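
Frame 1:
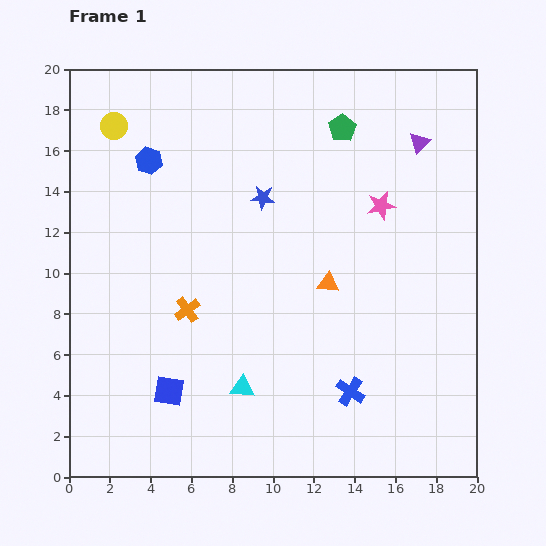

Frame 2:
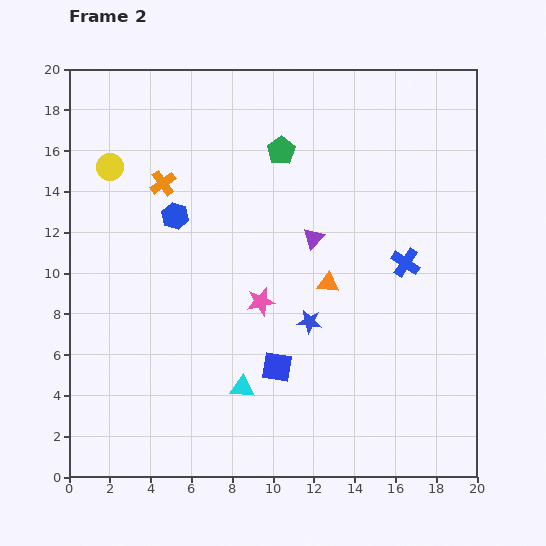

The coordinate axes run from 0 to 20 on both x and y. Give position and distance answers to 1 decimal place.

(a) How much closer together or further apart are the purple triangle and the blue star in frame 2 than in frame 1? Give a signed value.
-4.1

Distance in frame 1: 8.2. Distance in frame 2: 4.1.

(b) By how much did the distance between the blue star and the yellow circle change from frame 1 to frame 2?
+4.3

Distance in frame 1: 8.1. Distance in frame 2: 12.4.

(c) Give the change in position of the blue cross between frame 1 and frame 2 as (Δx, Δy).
(2.7, 6.3)

The blue cross was at (13.8, 4.2) in frame 1 and (16.5, 10.5) in frame 2.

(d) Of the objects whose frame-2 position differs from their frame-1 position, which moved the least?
the yellow circle

(moved 2.0)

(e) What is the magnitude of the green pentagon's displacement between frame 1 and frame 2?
3.2

The green pentagon moved from (13.4, 17.1) to (10.4, 16.0), a distance of √(3.0² + 1.1²) ≈ 3.2.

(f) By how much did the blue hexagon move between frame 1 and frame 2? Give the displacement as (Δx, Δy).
(1.3, -2.7)

The blue hexagon was at (3.9, 15.5) in frame 1 and (5.2, 12.8) in frame 2.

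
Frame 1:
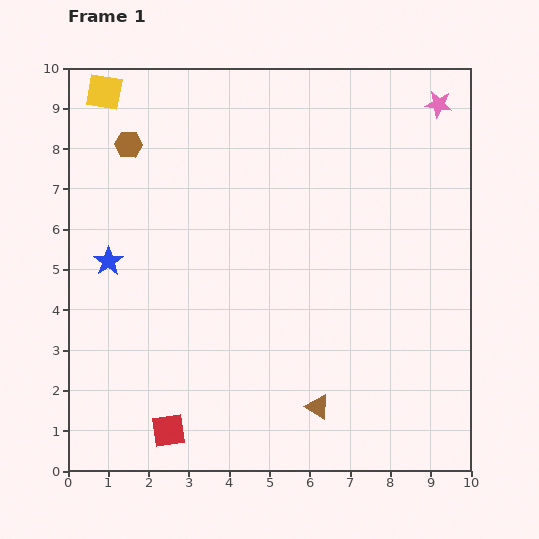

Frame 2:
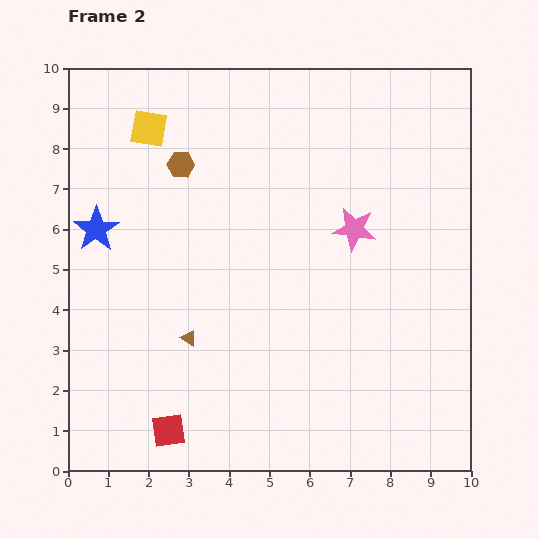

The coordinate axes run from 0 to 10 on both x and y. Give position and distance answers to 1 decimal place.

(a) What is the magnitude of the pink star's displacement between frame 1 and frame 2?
3.7

The pink star moved from (9.2, 9.1) to (7.1, 6.0), a distance of √(2.1² + 3.1²) ≈ 3.7.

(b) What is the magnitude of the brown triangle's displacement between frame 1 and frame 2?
3.6

The brown triangle moved from (6.2, 1.6) to (3.0, 3.3), a distance of √(3.2² + 1.7²) ≈ 3.6.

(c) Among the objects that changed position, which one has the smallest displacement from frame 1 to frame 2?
the blue star

(moved 0.9)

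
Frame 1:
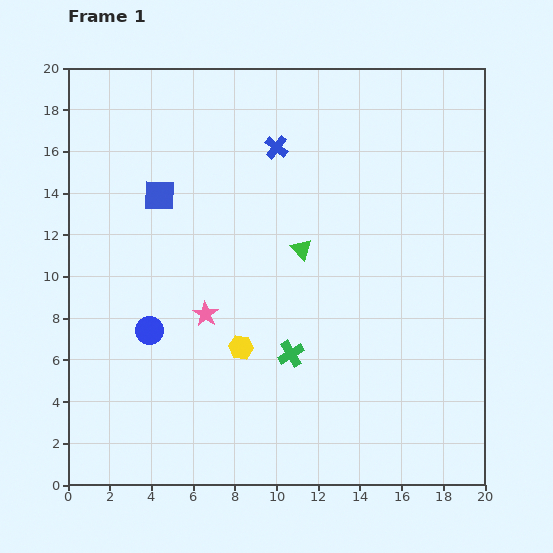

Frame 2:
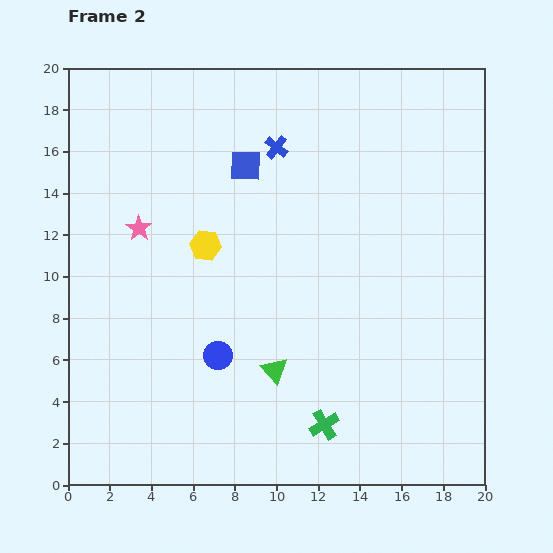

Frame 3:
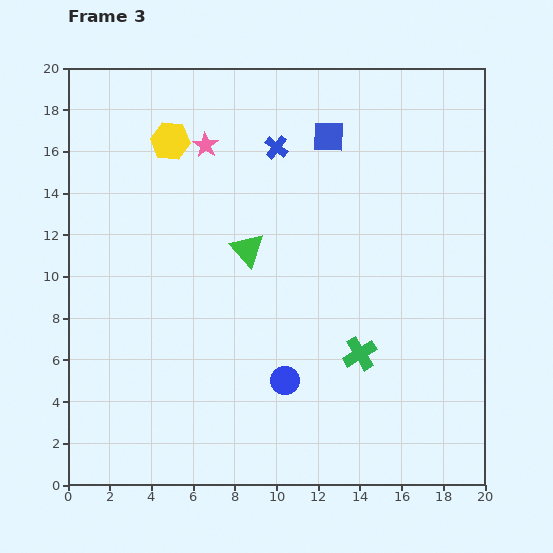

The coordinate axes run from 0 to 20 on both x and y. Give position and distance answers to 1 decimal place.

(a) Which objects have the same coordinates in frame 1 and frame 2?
the blue cross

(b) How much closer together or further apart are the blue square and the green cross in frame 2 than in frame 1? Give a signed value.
+3.1

Distance in frame 1: 9.9. Distance in frame 2: 13.0.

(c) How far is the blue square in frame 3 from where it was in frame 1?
8.6

The blue square moved from (4.4, 13.9) to (12.5, 16.7), a distance of √(8.1² + 2.8²) ≈ 8.6.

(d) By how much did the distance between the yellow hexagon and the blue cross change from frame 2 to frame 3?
-0.7

Distance in frame 2: 5.8. Distance in frame 3: 5.1.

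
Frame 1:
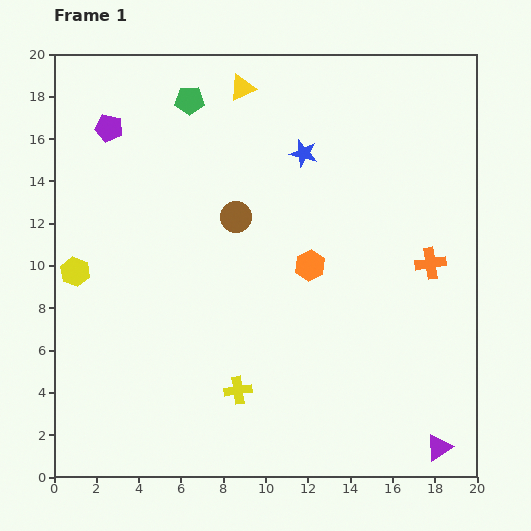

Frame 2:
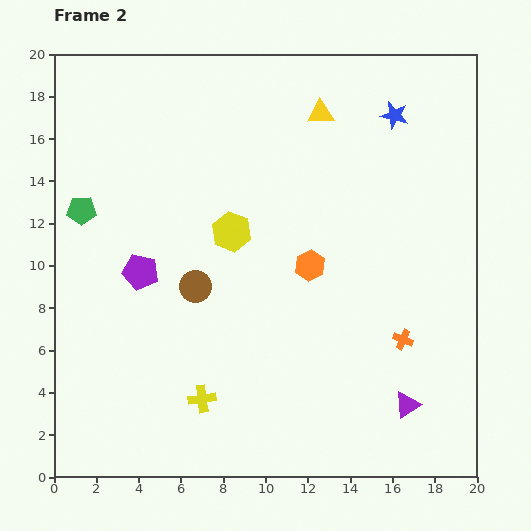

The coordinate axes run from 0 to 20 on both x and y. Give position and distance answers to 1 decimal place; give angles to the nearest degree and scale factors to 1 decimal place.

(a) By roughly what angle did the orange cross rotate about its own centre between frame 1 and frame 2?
31° clockwise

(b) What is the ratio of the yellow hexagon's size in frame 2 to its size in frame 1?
1.4×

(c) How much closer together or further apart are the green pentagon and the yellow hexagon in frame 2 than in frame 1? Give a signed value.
-2.5

Distance in frame 1: 9.7. Distance in frame 2: 7.2.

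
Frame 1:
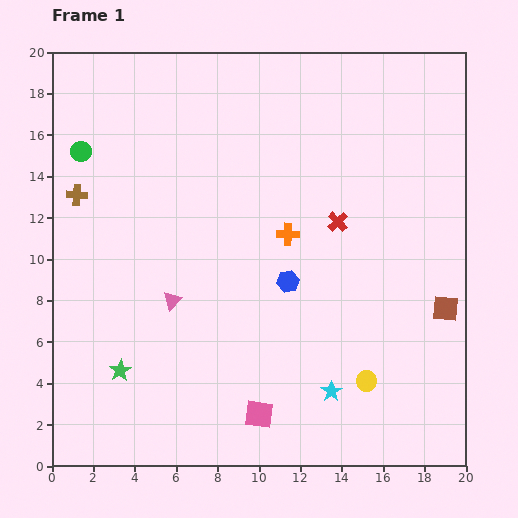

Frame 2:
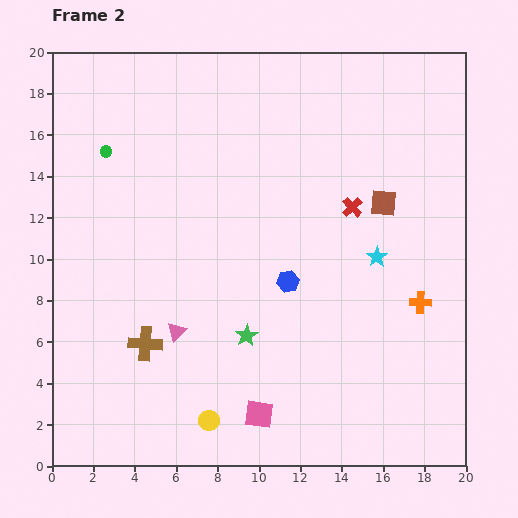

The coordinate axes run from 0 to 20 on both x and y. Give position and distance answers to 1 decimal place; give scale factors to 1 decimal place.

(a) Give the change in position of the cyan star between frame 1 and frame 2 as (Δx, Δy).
(2.2, 6.5)

The cyan star was at (13.5, 3.6) in frame 1 and (15.7, 10.1) in frame 2.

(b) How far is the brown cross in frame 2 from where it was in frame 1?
7.9

The brown cross moved from (1.2, 13.1) to (4.5, 5.9), a distance of √(3.3² + 7.2²) ≈ 7.9.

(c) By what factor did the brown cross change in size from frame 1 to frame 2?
1.6×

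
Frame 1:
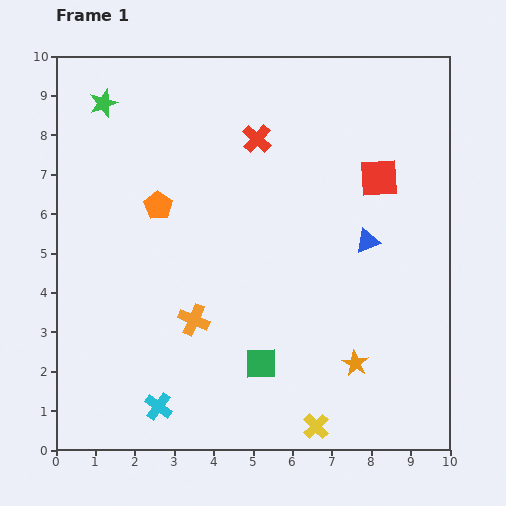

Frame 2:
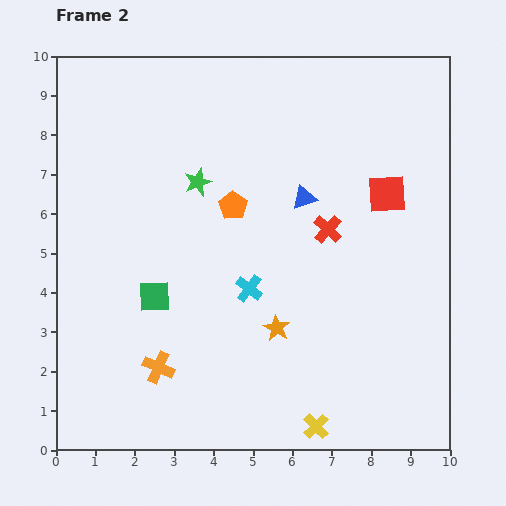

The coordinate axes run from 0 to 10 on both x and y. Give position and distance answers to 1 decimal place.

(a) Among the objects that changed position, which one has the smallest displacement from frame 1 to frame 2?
the red square

(moved 0.4)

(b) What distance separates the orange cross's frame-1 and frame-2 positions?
1.5

The orange cross moved from (3.5, 3.3) to (2.6, 2.1), a distance of √(0.9² + 1.2²) ≈ 1.5.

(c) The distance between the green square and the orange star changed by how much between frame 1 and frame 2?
+0.8

Distance in frame 1: 2.4. Distance in frame 2: 3.2.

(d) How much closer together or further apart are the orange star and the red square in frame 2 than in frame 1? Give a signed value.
-0.3

Distance in frame 1: 4.7. Distance in frame 2: 4.4.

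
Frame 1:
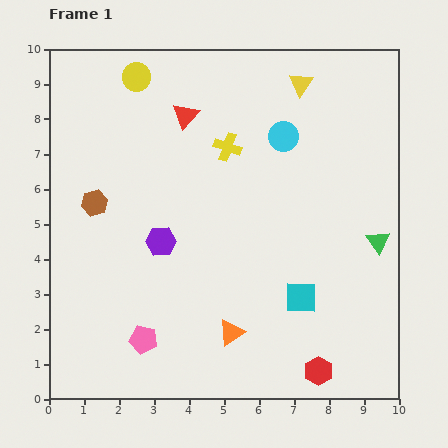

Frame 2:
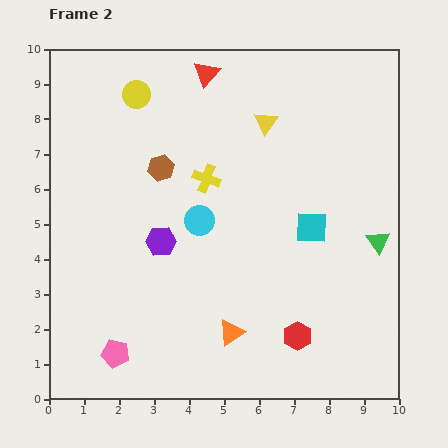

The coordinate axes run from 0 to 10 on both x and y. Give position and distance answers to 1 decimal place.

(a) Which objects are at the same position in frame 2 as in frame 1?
the purple hexagon, the green triangle, the orange triangle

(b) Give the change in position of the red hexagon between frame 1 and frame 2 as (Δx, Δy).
(-0.6, 1.0)

The red hexagon was at (7.7, 0.8) in frame 1 and (7.1, 1.8) in frame 2.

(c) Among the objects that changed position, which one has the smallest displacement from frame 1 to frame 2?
the yellow circle

(moved 0.5)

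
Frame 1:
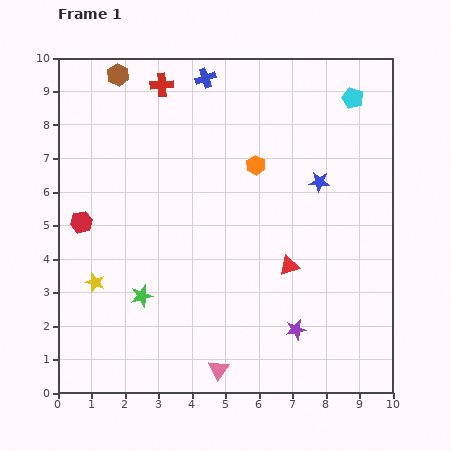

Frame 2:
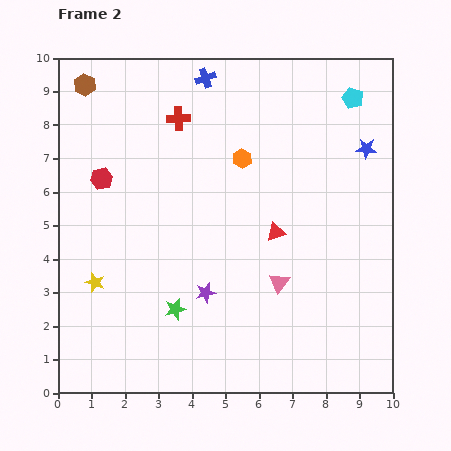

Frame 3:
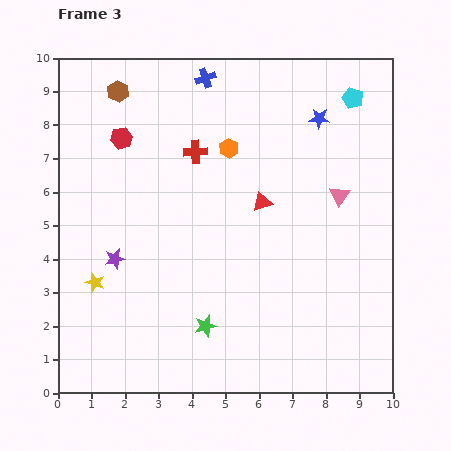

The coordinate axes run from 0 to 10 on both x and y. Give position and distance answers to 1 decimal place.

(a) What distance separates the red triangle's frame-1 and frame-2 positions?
1.1

The red triangle moved from (6.9, 3.8) to (6.5, 4.8), a distance of √(0.4² + 1.0²) ≈ 1.1.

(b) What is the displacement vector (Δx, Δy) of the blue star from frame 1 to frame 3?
(0.0, 1.9)

The blue star was at (7.8, 6.3) in frame 1 and (7.8, 8.2) in frame 3.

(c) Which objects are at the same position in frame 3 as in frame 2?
the cyan pentagon, the yellow star, the blue cross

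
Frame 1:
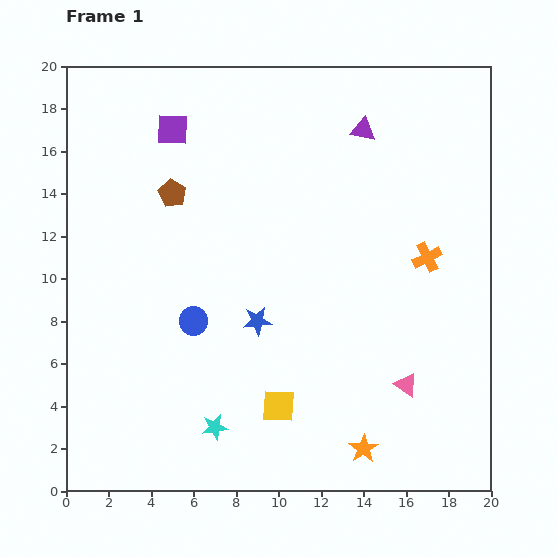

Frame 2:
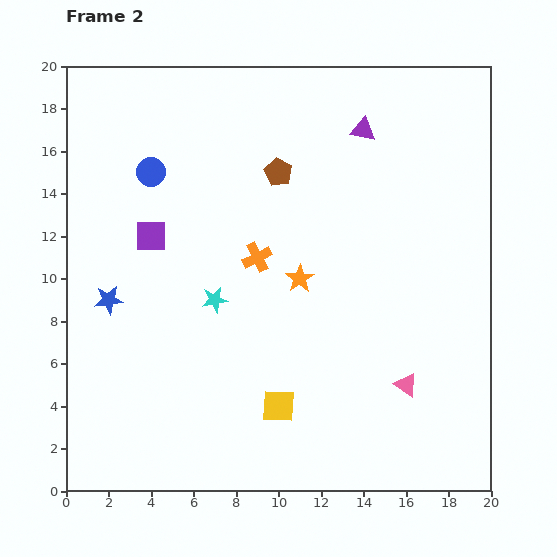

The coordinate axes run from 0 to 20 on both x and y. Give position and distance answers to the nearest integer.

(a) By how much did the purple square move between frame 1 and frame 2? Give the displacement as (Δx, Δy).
(-1, -5)

The purple square was at (5, 17) in frame 1 and (4, 12) in frame 2.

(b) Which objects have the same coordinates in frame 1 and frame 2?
the purple triangle, the pink triangle, the yellow square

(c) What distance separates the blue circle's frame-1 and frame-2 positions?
7

The blue circle moved from (6, 8) to (4, 15), a distance of √(2² + 7²) ≈ 7.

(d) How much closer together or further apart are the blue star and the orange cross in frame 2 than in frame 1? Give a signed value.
-2

Distance in frame 1: 9. Distance in frame 2: 7.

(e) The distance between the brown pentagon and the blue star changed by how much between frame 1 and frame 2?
+3

Distance in frame 1: 7. Distance in frame 2: 10.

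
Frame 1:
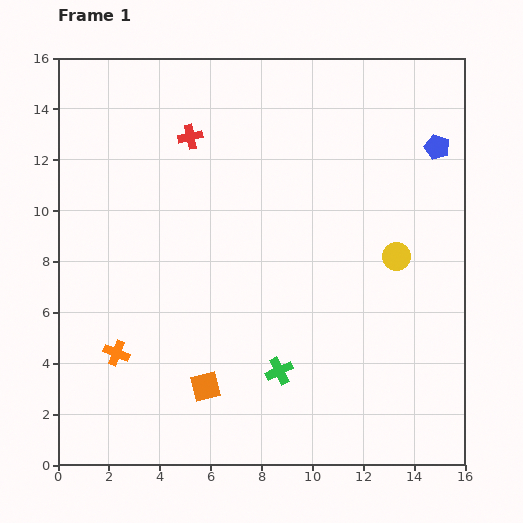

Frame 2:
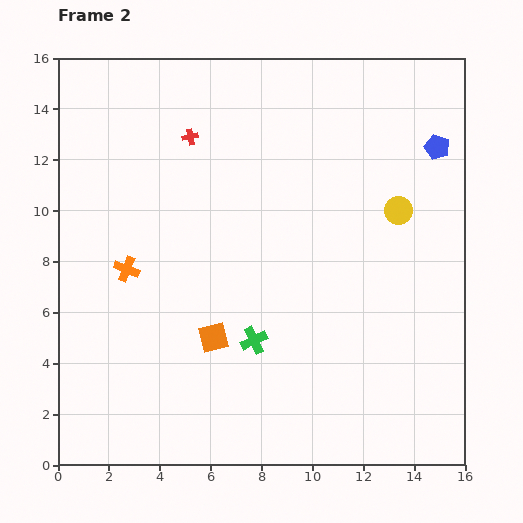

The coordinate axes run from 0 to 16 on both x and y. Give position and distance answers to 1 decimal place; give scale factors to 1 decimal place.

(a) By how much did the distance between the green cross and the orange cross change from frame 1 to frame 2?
-0.7

Distance in frame 1: 6.4. Distance in frame 2: 5.7.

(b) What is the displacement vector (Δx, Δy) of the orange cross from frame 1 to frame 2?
(0.4, 3.3)

The orange cross was at (2.3, 4.4) in frame 1 and (2.7, 7.7) in frame 2.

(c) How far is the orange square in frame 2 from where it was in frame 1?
1.9

The orange square moved from (5.8, 3.1) to (6.1, 5.0), a distance of √(0.3² + 1.9²) ≈ 1.9.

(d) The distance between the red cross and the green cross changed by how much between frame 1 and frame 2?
-1.4

Distance in frame 1: 9.8. Distance in frame 2: 8.4.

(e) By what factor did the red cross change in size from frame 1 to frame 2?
0.7×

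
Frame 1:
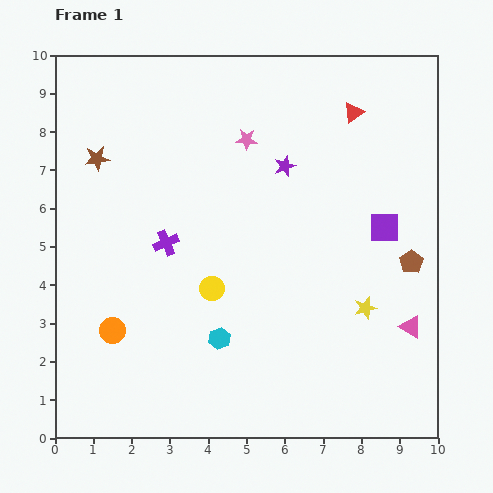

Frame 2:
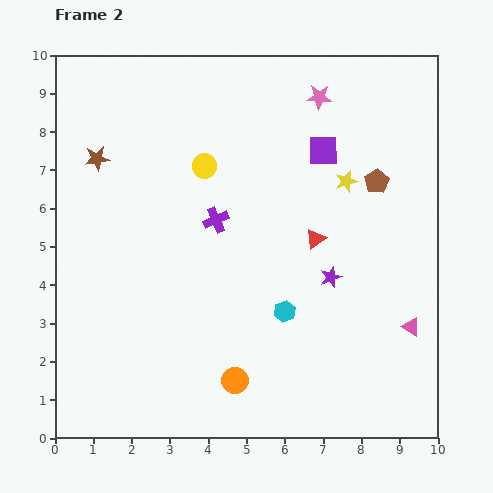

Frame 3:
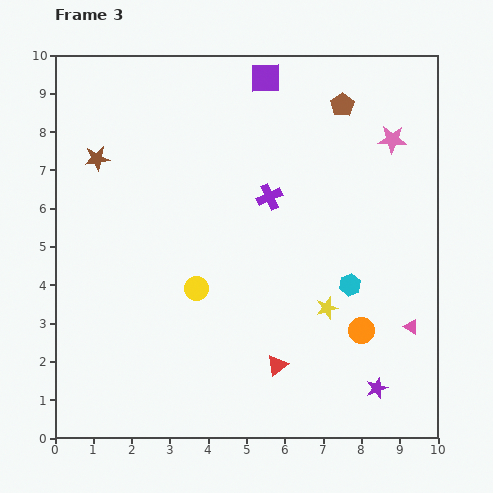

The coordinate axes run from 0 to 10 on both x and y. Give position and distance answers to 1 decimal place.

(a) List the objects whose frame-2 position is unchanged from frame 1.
the pink triangle, the brown star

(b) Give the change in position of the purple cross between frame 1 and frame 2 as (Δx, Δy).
(1.3, 0.6)

The purple cross was at (2.9, 5.1) in frame 1 and (4.2, 5.7) in frame 2.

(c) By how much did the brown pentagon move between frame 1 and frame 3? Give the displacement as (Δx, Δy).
(-1.8, 4.1)

The brown pentagon was at (9.3, 4.6) in frame 1 and (7.5, 8.7) in frame 3.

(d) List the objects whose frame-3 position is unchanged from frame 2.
the pink triangle, the brown star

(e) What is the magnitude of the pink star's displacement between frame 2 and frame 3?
2.2

The pink star moved from (6.9, 8.9) to (8.8, 7.8), a distance of √(1.9² + 1.1²) ≈ 2.2.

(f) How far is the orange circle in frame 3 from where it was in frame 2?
3.5

The orange circle moved from (4.7, 1.5) to (8.0, 2.8), a distance of √(3.3² + 1.3²) ≈ 3.5.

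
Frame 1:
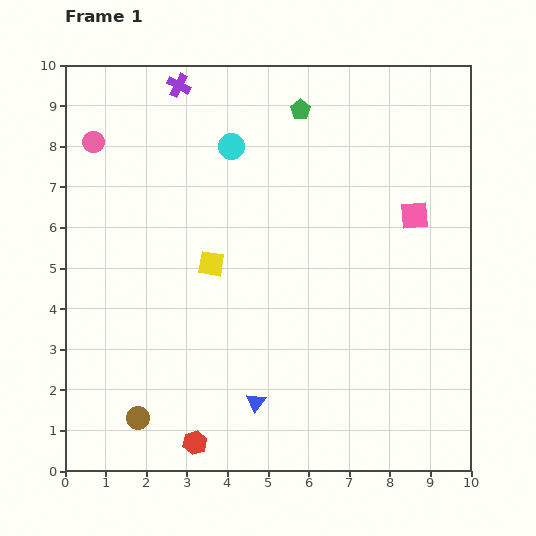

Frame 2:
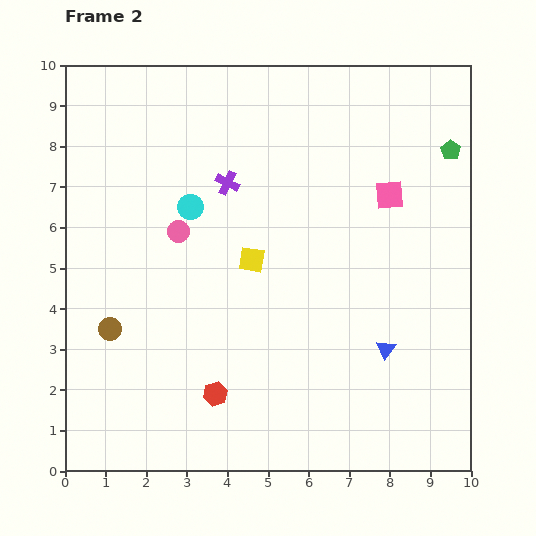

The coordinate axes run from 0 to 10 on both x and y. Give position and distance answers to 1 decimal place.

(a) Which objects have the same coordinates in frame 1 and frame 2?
none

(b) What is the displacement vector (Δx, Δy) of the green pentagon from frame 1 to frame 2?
(3.7, -1.0)

The green pentagon was at (5.8, 8.9) in frame 1 and (9.5, 7.9) in frame 2.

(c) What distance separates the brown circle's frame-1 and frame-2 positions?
2.3

The brown circle moved from (1.8, 1.3) to (1.1, 3.5), a distance of √(0.7² + 2.2²) ≈ 2.3.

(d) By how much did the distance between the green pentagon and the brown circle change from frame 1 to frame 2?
+0.9

Distance in frame 1: 8.6. Distance in frame 2: 9.5.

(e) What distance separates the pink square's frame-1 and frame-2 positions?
0.8

The pink square moved from (8.6, 6.3) to (8.0, 6.8), a distance of √(0.6² + 0.5²) ≈ 0.8.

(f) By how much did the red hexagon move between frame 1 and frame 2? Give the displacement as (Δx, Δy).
(0.5, 1.2)

The red hexagon was at (3.2, 0.7) in frame 1 and (3.7, 1.9) in frame 2.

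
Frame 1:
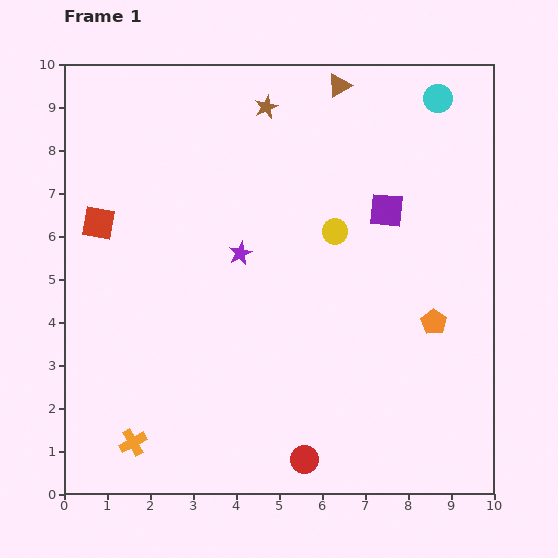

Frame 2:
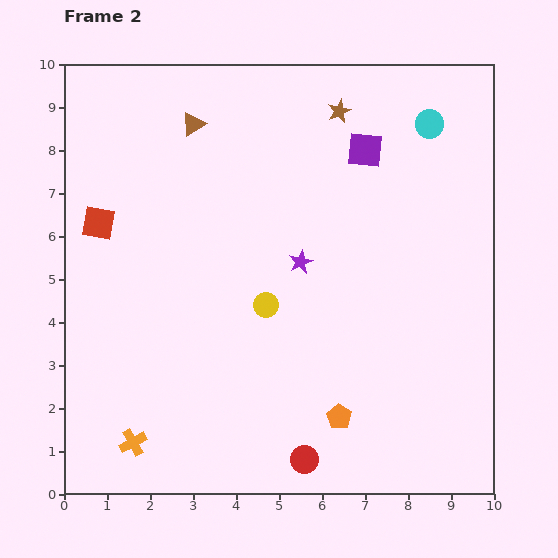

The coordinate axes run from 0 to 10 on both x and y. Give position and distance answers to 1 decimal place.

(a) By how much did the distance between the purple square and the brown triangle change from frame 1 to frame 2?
+0.9

Distance in frame 1: 3.1. Distance in frame 2: 4.0.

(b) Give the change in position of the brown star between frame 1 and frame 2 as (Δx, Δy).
(1.7, -0.1)

The brown star was at (4.7, 9.0) in frame 1 and (6.4, 8.9) in frame 2.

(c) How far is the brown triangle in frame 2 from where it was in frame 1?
3.5

The brown triangle moved from (6.4, 9.5) to (3.0, 8.6), a distance of √(3.4² + 0.9²) ≈ 3.5.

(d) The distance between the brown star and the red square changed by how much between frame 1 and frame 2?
+1.5

Distance in frame 1: 4.7. Distance in frame 2: 6.2.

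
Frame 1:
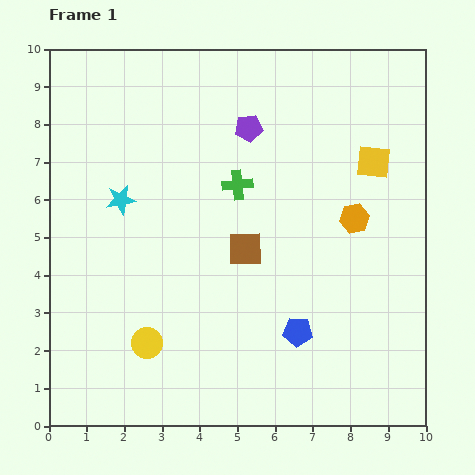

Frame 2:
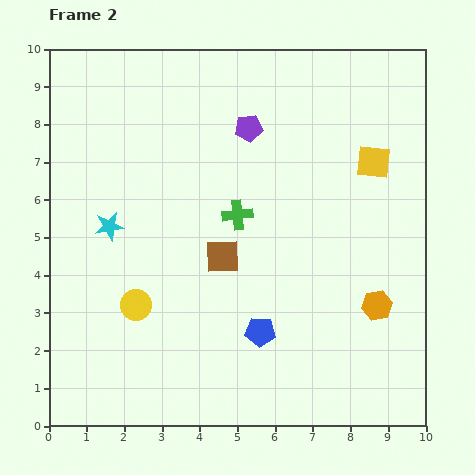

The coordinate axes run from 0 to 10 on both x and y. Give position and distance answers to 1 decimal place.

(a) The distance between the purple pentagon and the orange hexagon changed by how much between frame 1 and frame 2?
+2.1

Distance in frame 1: 3.7. Distance in frame 2: 5.8.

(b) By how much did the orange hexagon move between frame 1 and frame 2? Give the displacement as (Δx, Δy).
(0.6, -2.3)

The orange hexagon was at (8.1, 5.5) in frame 1 and (8.7, 3.2) in frame 2.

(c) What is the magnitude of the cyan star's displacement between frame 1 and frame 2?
0.8

The cyan star moved from (1.9, 6.0) to (1.6, 5.3), a distance of √(0.3² + 0.7²) ≈ 0.8.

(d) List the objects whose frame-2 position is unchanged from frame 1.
the yellow square, the purple pentagon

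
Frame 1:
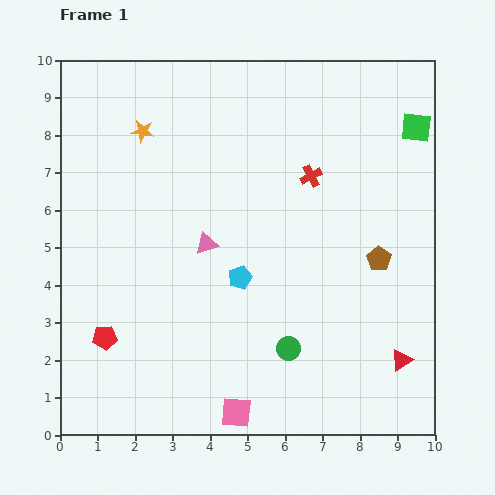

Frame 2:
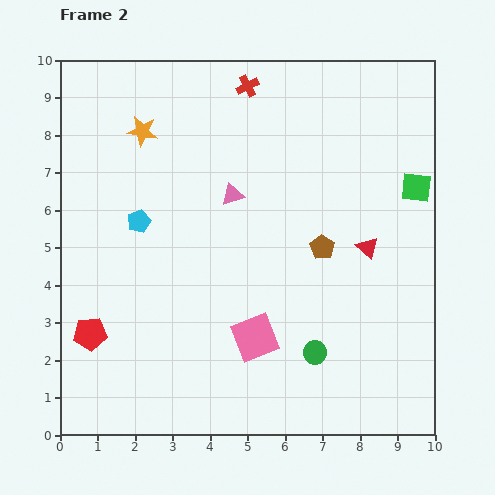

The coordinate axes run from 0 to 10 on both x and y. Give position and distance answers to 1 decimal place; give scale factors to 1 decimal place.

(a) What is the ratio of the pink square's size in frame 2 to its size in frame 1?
1.5×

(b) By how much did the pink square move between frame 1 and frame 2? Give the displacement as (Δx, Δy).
(0.5, 2.0)

The pink square was at (4.7, 0.6) in frame 1 and (5.2, 2.6) in frame 2.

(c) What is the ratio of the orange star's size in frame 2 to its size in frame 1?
1.3×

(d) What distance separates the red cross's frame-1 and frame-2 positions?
2.9

The red cross moved from (6.7, 6.9) to (5.0, 9.3), a distance of √(1.7² + 2.4²) ≈ 2.9.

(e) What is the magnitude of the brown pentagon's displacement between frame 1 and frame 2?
1.5

The brown pentagon moved from (8.5, 4.7) to (7.0, 5.0), a distance of √(1.5² + 0.3²) ≈ 1.5.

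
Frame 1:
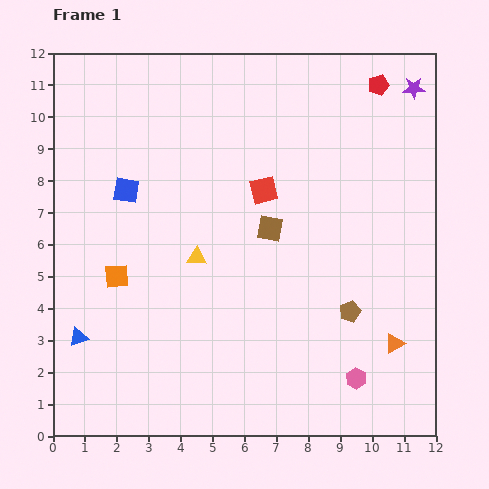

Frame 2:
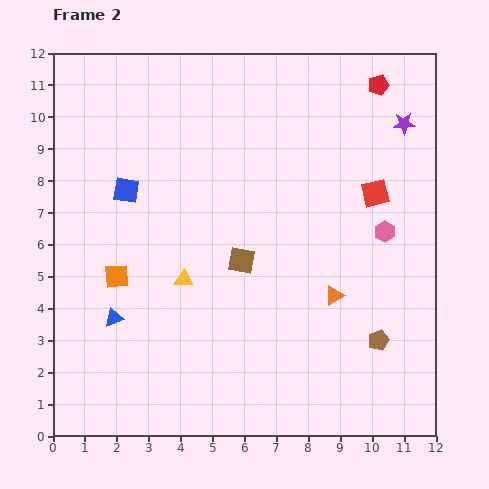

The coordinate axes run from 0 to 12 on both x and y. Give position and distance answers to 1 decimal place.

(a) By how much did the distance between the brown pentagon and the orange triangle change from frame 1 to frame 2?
+0.3

Distance in frame 1: 1.7. Distance in frame 2: 2.0.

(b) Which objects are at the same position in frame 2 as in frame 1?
the orange square, the red pentagon, the blue square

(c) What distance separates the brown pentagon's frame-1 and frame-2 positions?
1.3

The brown pentagon moved from (9.3, 3.9) to (10.2, 3.0), a distance of √(0.9² + 0.9²) ≈ 1.3.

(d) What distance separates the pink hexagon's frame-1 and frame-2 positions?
4.7

The pink hexagon moved from (9.5, 1.8) to (10.4, 6.4), a distance of √(0.9² + 4.6²) ≈ 4.7.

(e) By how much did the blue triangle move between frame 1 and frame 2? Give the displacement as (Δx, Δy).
(1.1, 0.6)

The blue triangle was at (0.8, 3.1) in frame 1 and (1.9, 3.7) in frame 2.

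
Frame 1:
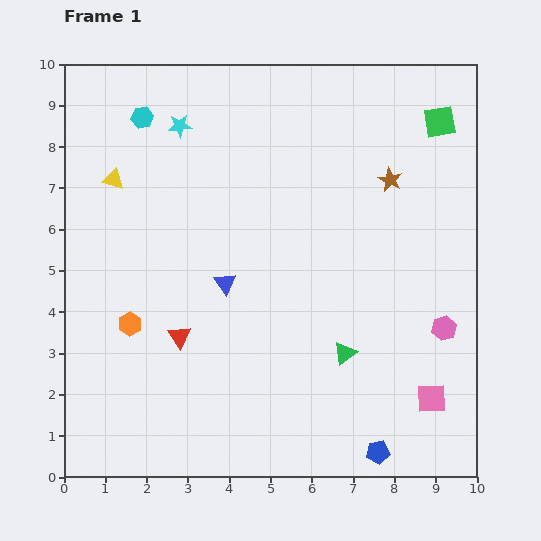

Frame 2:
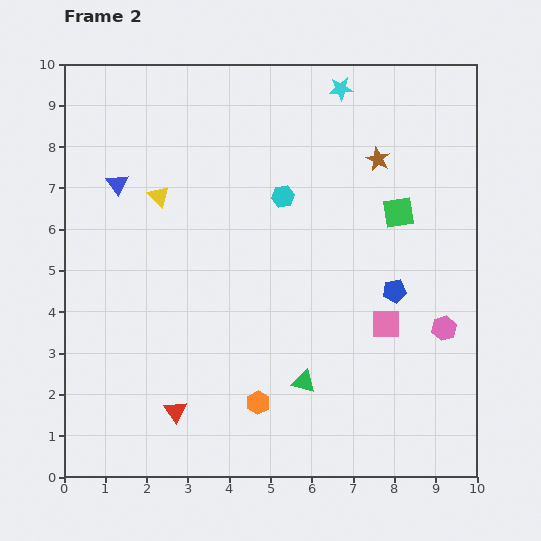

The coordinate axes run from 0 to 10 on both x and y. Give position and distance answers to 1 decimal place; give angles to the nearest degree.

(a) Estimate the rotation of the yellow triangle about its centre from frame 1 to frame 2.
29° clockwise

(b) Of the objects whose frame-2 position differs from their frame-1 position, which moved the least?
the brown star

(moved 0.6)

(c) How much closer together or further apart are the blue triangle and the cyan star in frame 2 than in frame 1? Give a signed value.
+1.9

Distance in frame 1: 4.0. Distance in frame 2: 5.9.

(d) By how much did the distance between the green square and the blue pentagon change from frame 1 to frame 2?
-6.2

Distance in frame 1: 8.1. Distance in frame 2: 1.9.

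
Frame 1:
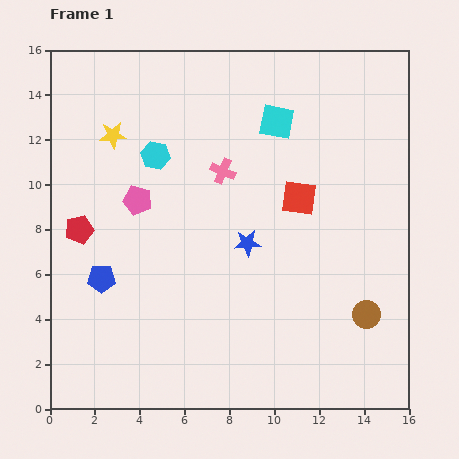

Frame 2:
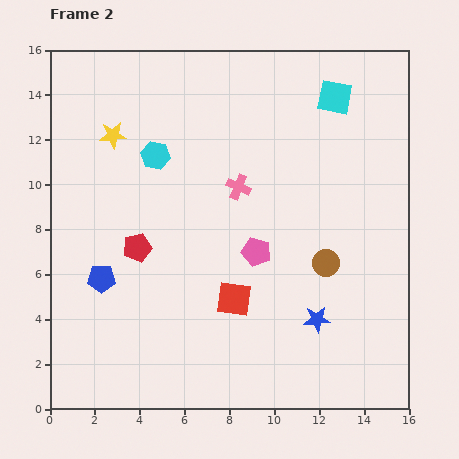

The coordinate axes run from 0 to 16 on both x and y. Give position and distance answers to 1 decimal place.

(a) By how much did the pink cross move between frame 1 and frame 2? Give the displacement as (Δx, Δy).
(0.7, -0.7)

The pink cross was at (7.7, 10.6) in frame 1 and (8.4, 9.9) in frame 2.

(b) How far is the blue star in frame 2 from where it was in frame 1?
4.6

The blue star moved from (8.8, 7.4) to (11.9, 4.0), a distance of √(3.1² + 3.4²) ≈ 4.6.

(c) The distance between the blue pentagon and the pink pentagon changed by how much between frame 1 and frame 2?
+3.2

Distance in frame 1: 3.8. Distance in frame 2: 7.0.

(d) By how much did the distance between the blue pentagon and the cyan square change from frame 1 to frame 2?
+2.7

Distance in frame 1: 10.5. Distance in frame 2: 13.2.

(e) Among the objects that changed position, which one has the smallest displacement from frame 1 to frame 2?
the pink cross

(moved 1.0)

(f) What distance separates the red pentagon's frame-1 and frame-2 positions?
2.7

The red pentagon moved from (1.3, 8.0) to (3.9, 7.2), a distance of √(2.6² + 0.8²) ≈ 2.7.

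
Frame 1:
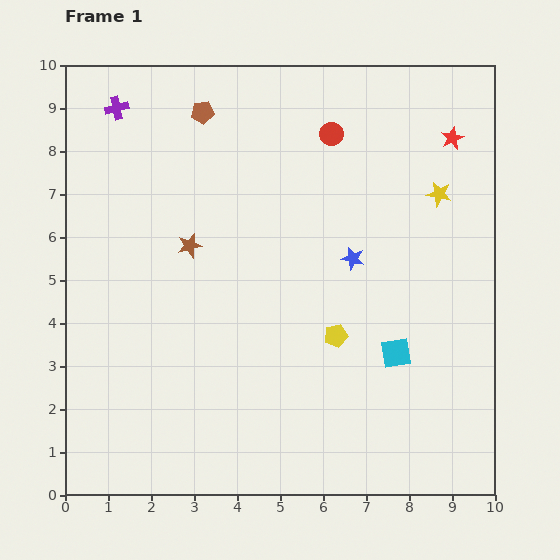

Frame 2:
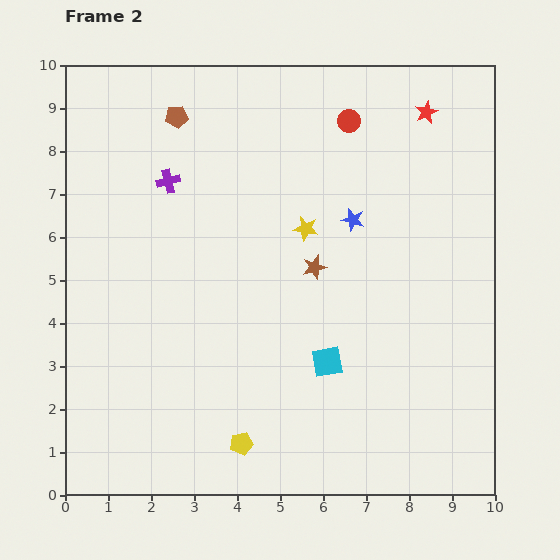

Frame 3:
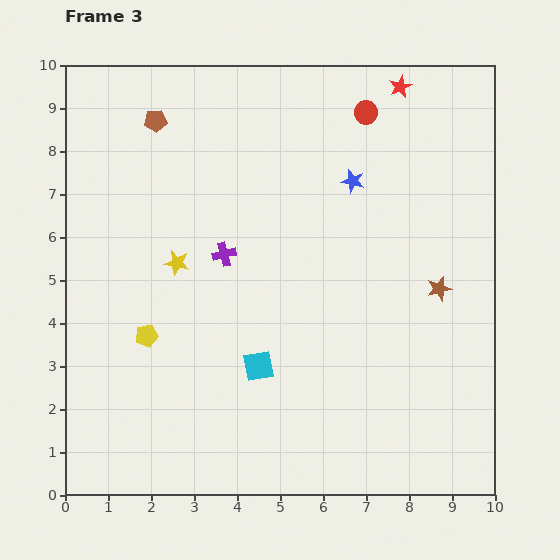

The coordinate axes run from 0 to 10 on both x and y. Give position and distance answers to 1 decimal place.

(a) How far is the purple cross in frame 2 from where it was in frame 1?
2.1

The purple cross moved from (1.2, 9.0) to (2.4, 7.3), a distance of √(1.2² + 1.7²) ≈ 2.1.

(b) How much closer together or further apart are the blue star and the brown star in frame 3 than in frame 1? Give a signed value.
-0.6

Distance in frame 1: 3.8. Distance in frame 3: 3.2.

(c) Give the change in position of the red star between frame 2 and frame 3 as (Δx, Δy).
(-0.6, 0.6)

The red star was at (8.4, 8.9) in frame 2 and (7.8, 9.5) in frame 3.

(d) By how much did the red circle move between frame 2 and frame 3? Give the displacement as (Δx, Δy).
(0.4, 0.2)

The red circle was at (6.6, 8.7) in frame 2 and (7.0, 8.9) in frame 3.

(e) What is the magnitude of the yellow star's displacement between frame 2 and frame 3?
3.1

The yellow star moved from (5.6, 6.2) to (2.6, 5.4), a distance of √(3.0² + 0.8²) ≈ 3.1.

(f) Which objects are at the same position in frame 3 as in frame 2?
none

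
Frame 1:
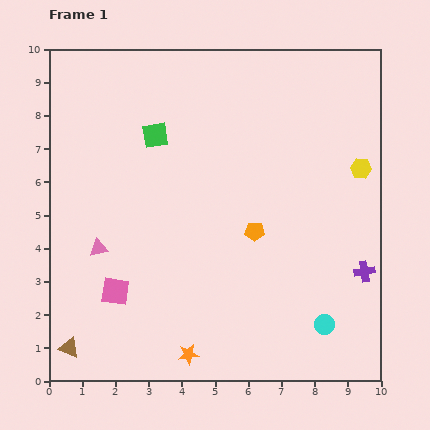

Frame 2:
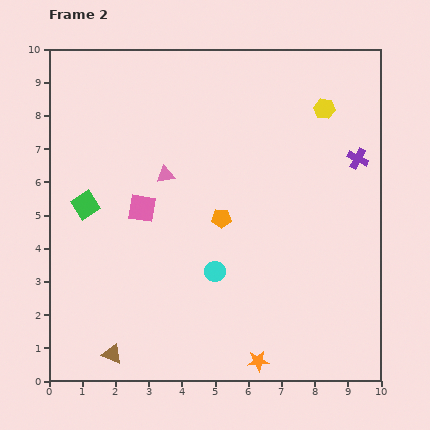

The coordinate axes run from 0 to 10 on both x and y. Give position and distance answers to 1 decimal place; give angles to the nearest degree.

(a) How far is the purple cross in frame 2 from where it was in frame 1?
3.4

The purple cross moved from (9.5, 3.3) to (9.3, 6.7), a distance of √(0.2² + 3.4²) ≈ 3.4.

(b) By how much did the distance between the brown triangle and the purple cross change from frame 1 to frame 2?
+0.3

Distance in frame 1: 9.2. Distance in frame 2: 9.5.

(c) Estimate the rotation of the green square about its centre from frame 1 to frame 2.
24° counter-clockwise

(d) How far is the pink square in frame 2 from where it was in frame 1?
2.6

The pink square moved from (2.0, 2.7) to (2.8, 5.2), a distance of √(0.8² + 2.5²) ≈ 2.6.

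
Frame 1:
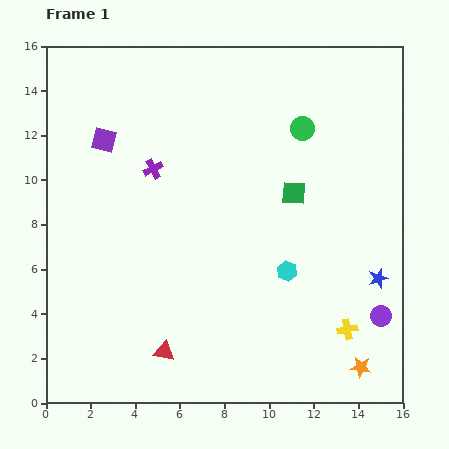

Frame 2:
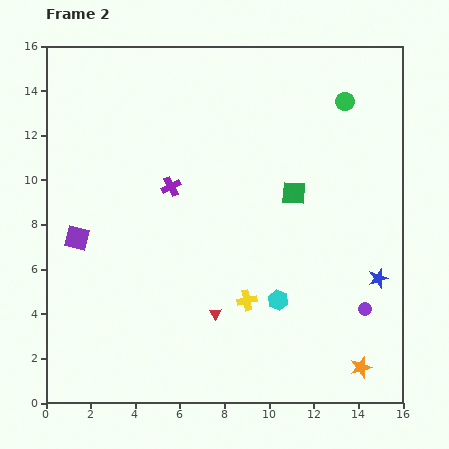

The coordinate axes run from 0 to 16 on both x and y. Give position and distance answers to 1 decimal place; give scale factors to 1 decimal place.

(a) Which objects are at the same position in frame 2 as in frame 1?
the orange star, the blue star, the green square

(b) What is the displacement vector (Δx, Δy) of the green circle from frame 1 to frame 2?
(1.9, 1.2)

The green circle was at (11.5, 12.3) in frame 1 and (13.4, 13.5) in frame 2.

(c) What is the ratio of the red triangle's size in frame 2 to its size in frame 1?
0.6×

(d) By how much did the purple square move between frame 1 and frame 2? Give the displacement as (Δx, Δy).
(-1.2, -4.4)

The purple square was at (2.6, 11.8) in frame 1 and (1.4, 7.4) in frame 2.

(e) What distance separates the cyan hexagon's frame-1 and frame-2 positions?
1.4

The cyan hexagon moved from (10.8, 5.9) to (10.4, 4.6), a distance of √(0.4² + 1.3²) ≈ 1.4.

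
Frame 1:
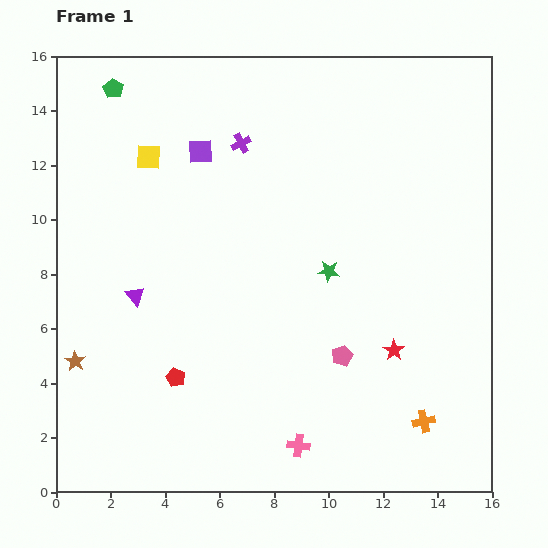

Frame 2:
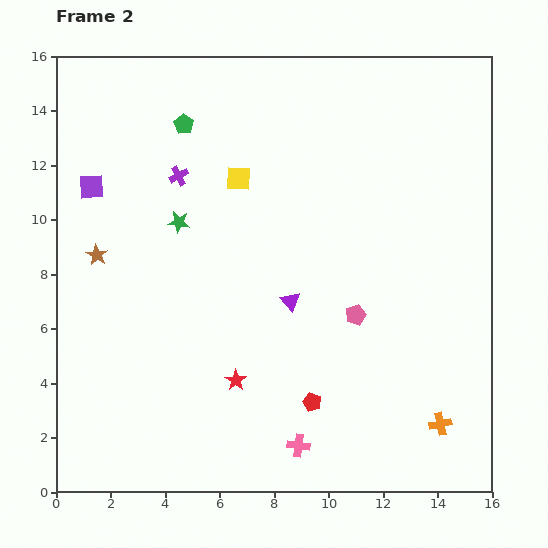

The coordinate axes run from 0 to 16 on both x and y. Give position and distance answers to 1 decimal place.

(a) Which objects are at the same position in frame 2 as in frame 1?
the pink cross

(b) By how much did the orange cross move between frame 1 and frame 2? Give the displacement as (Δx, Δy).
(0.6, -0.1)

The orange cross was at (13.5, 2.6) in frame 1 and (14.1, 2.5) in frame 2.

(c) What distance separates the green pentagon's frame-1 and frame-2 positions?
2.9

The green pentagon moved from (2.1, 14.8) to (4.7, 13.5), a distance of √(2.6² + 1.3²) ≈ 2.9.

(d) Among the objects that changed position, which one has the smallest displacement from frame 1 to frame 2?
the orange cross

(moved 0.6)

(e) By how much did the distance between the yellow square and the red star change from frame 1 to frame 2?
-4.1

Distance in frame 1: 11.5. Distance in frame 2: 7.4.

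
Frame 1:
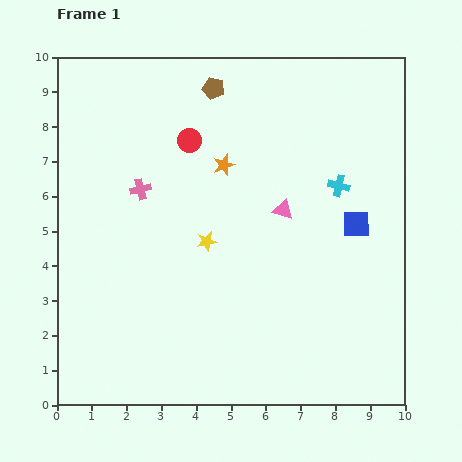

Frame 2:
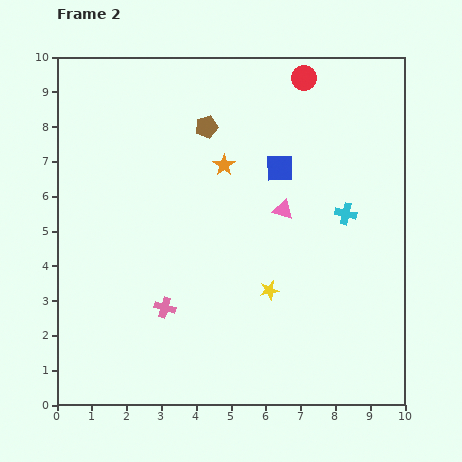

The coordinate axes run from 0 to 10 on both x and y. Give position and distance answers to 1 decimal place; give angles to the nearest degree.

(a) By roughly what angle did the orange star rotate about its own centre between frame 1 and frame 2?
16° counter-clockwise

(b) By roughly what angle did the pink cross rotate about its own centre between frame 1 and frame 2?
30° clockwise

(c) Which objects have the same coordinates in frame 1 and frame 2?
the pink triangle, the orange star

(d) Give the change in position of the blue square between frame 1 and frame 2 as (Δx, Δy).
(-2.2, 1.6)

The blue square was at (8.6, 5.2) in frame 1 and (6.4, 6.8) in frame 2.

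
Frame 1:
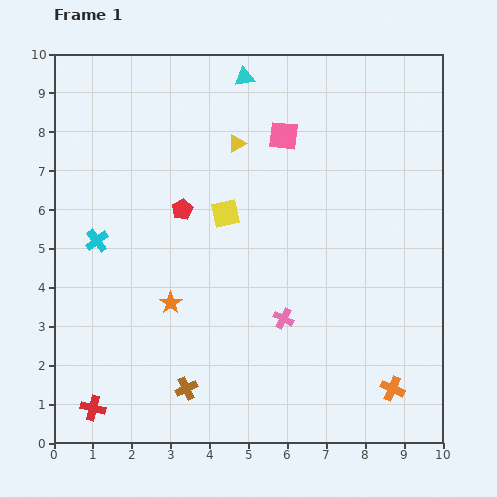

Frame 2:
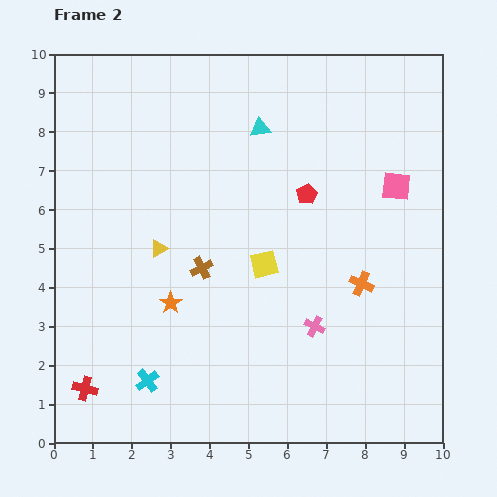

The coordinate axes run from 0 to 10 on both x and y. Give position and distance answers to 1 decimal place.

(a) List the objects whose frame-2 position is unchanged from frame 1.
the orange star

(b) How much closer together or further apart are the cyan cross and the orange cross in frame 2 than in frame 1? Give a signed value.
-2.5

Distance in frame 1: 8.5. Distance in frame 2: 6.0.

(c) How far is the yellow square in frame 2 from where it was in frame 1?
1.6

The yellow square moved from (4.4, 5.9) to (5.4, 4.6), a distance of √(1.0² + 1.3²) ≈ 1.6.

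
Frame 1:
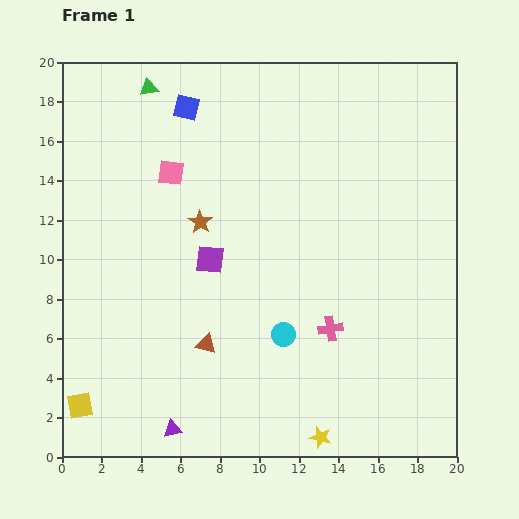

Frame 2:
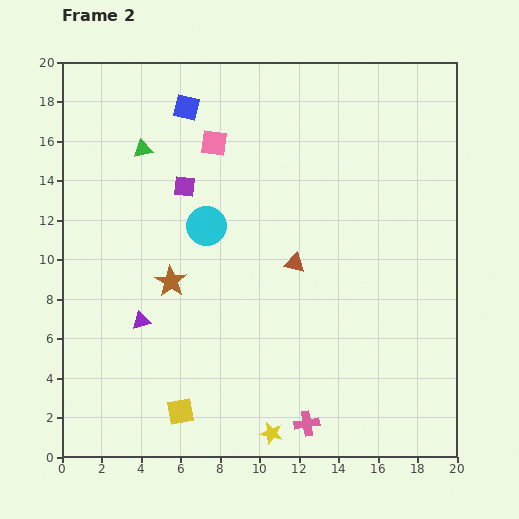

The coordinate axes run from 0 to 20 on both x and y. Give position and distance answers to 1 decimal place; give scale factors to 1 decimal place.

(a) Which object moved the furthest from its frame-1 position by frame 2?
the cyan circle

(moved 6.7; next 6.1)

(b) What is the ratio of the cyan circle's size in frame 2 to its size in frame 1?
1.6×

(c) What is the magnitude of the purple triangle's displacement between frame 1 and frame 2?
5.7

The purple triangle moved from (5.6, 1.4) to (4.0, 6.9), a distance of √(1.6² + 5.5²) ≈ 5.7.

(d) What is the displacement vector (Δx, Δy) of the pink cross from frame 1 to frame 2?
(-1.2, -4.8)

The pink cross was at (13.6, 6.5) in frame 1 and (12.4, 1.7) in frame 2.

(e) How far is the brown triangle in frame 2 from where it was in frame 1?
6.1

The brown triangle moved from (7.3, 5.7) to (11.8, 9.8), a distance of √(4.5² + 4.1²) ≈ 6.1.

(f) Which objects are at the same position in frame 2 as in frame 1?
the blue square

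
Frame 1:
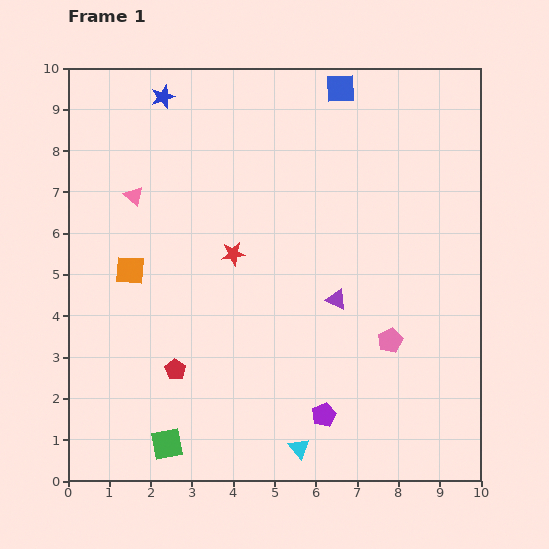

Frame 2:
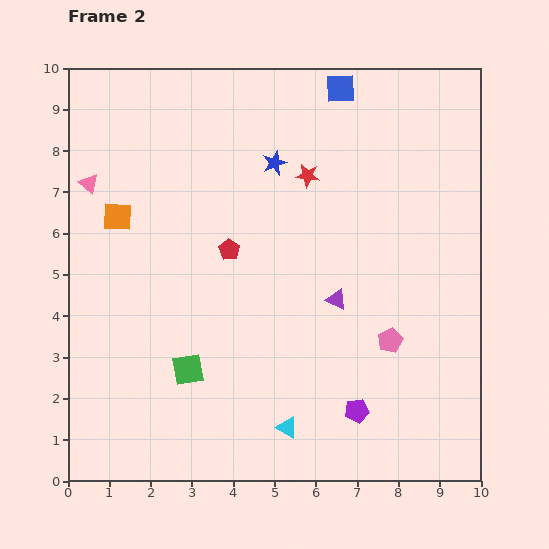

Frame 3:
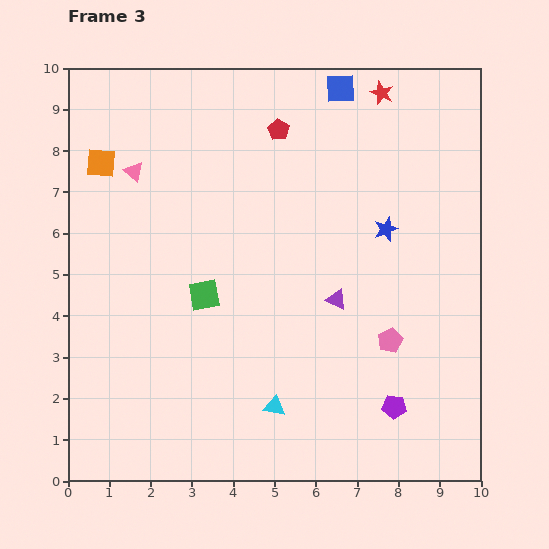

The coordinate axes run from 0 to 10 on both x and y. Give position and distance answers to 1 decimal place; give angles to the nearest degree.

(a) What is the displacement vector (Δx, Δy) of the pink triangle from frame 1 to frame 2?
(-1.1, 0.3)

The pink triangle was at (1.6, 6.9) in frame 1 and (0.5, 7.2) in frame 2.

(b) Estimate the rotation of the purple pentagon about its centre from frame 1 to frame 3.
31° clockwise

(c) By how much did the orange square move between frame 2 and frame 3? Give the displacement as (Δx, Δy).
(-0.4, 1.3)

The orange square was at (1.2, 6.4) in frame 2 and (0.8, 7.7) in frame 3.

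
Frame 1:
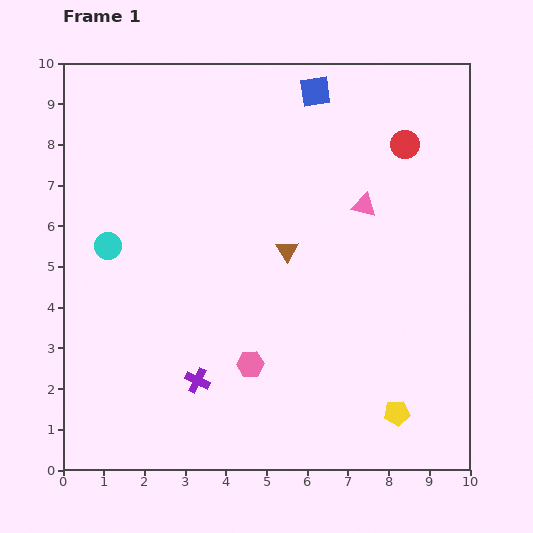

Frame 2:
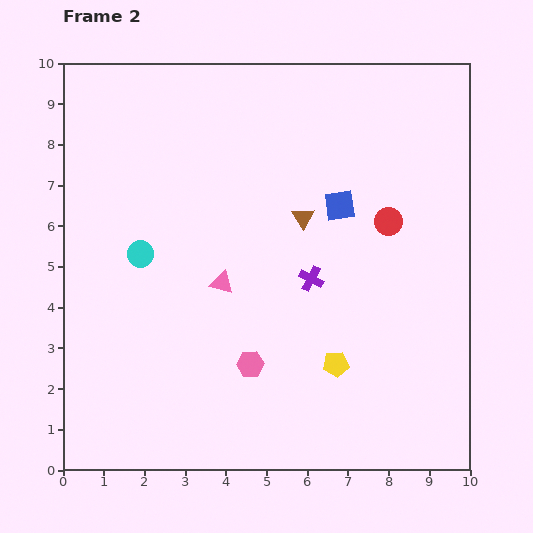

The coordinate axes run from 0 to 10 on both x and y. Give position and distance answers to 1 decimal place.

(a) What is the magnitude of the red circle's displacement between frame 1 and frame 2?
1.9

The red circle moved from (8.4, 8.0) to (8.0, 6.1), a distance of √(0.4² + 1.9²) ≈ 1.9.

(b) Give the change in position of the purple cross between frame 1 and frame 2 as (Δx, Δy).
(2.8, 2.5)

The purple cross was at (3.3, 2.2) in frame 1 and (6.1, 4.7) in frame 2.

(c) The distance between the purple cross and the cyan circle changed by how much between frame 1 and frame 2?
+0.2

Distance in frame 1: 4.0. Distance in frame 2: 4.2.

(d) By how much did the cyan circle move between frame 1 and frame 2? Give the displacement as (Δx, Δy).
(0.8, -0.2)

The cyan circle was at (1.1, 5.5) in frame 1 and (1.9, 5.3) in frame 2.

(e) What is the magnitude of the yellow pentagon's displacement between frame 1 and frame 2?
1.9

The yellow pentagon moved from (8.2, 1.4) to (6.7, 2.6), a distance of √(1.5² + 1.2²) ≈ 1.9.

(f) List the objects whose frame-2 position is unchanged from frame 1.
the pink hexagon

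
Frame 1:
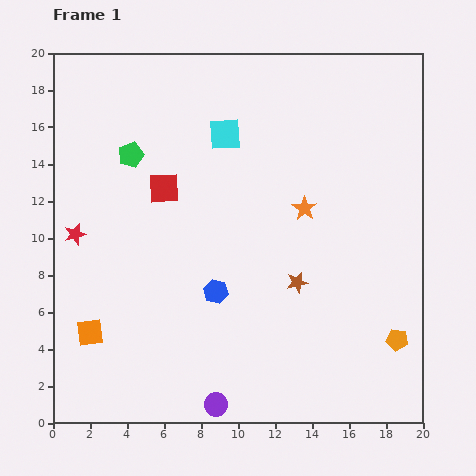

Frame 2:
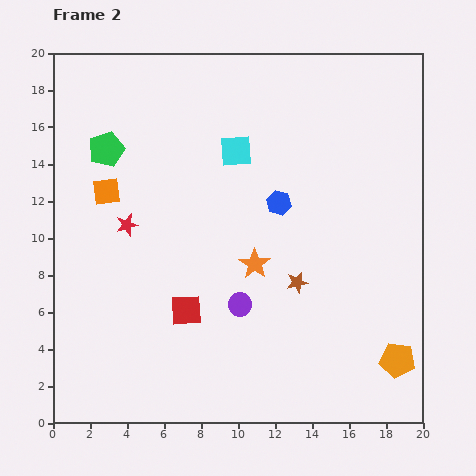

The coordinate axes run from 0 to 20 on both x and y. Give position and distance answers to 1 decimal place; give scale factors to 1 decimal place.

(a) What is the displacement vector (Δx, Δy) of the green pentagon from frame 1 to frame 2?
(-1.3, 0.3)

The green pentagon was at (4.2, 14.5) in frame 1 and (2.9, 14.8) in frame 2.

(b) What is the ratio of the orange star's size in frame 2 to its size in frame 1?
1.3×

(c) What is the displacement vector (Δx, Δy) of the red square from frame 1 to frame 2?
(1.2, -6.6)

The red square was at (6.0, 12.7) in frame 1 and (7.2, 6.1) in frame 2.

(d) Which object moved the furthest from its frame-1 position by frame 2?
the orange square

(moved 7.7; next 6.7)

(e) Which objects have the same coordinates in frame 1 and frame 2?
the brown star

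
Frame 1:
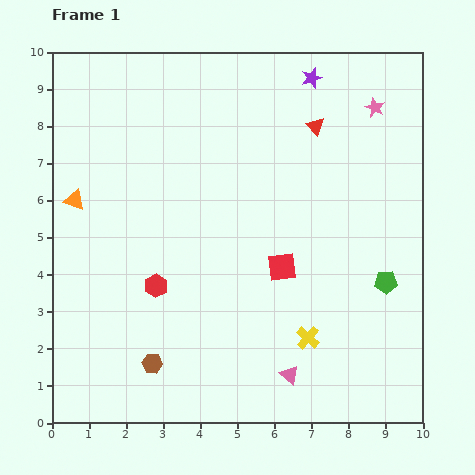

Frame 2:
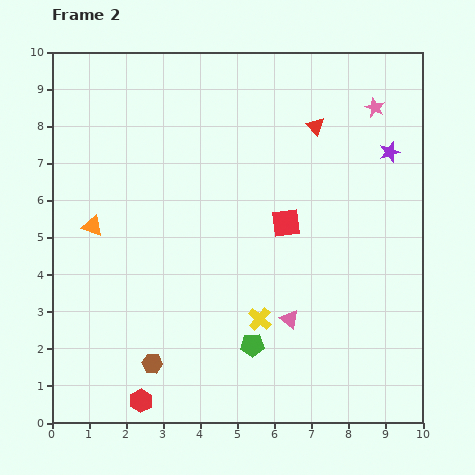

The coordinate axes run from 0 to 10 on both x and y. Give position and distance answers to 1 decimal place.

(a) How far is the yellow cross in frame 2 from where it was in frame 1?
1.4

The yellow cross moved from (6.9, 2.3) to (5.6, 2.8), a distance of √(1.3² + 0.5²) ≈ 1.4.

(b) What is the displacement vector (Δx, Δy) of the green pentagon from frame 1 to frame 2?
(-3.6, -1.7)

The green pentagon was at (9.0, 3.8) in frame 1 and (5.4, 2.1) in frame 2.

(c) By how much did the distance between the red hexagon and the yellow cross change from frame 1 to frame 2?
-0.4

Distance in frame 1: 4.3. Distance in frame 2: 3.9.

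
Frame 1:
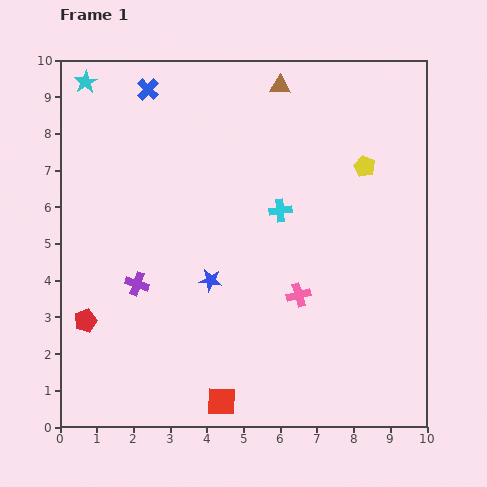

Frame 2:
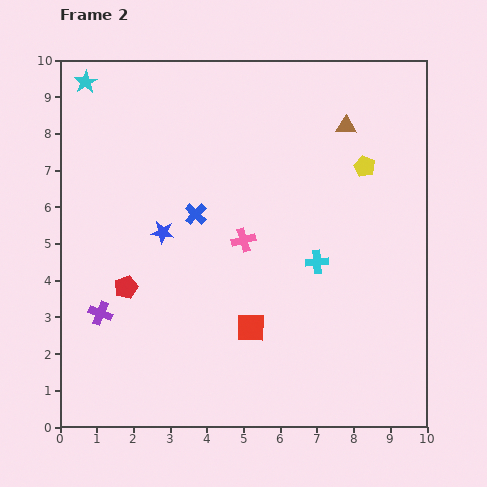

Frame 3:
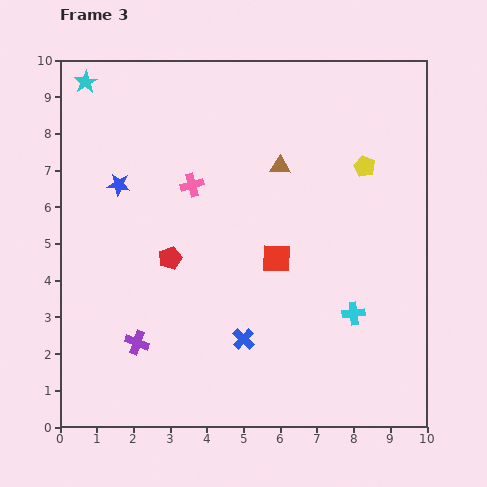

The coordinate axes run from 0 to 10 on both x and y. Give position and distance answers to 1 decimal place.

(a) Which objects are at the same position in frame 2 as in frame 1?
the yellow pentagon, the cyan star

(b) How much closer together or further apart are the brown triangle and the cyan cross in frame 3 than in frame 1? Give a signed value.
+1.1

Distance in frame 1: 3.4. Distance in frame 3: 4.5.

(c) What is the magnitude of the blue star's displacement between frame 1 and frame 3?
3.6

The blue star moved from (4.1, 4.0) to (1.6, 6.6), a distance of √(2.5² + 2.6²) ≈ 3.6.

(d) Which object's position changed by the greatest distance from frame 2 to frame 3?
the blue cross

(moved 3.6; next 2.1)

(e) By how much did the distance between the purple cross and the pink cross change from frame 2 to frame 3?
+0.2

Distance in frame 2: 4.4. Distance in frame 3: 4.6.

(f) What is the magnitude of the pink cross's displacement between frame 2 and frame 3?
2.1

The pink cross moved from (5.0, 5.1) to (3.6, 6.6), a distance of √(1.4² + 1.5²) ≈ 2.1.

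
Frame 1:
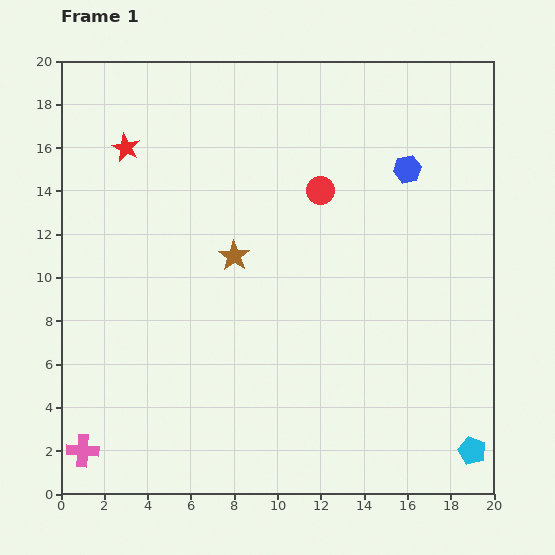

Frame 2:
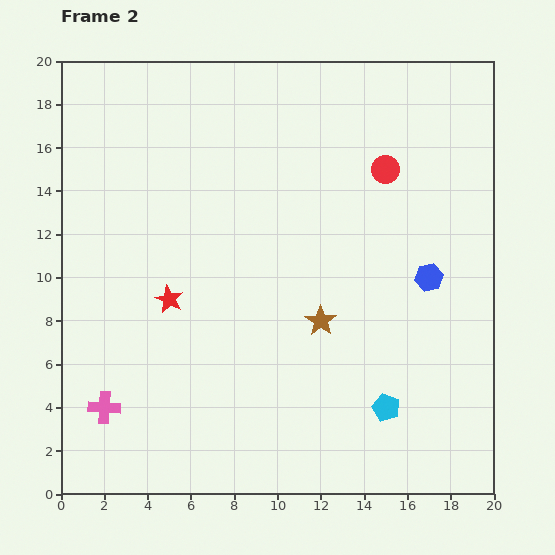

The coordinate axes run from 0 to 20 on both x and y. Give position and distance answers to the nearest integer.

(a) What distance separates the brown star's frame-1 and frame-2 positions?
5

The brown star moved from (8, 11) to (12, 8), a distance of √(4² + 3²) ≈ 5.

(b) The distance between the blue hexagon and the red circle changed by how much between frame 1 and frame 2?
+1

Distance in frame 1: 4. Distance in frame 2: 5.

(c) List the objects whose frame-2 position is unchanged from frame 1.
none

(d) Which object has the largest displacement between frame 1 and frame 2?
the red star

(moved 7; next 5)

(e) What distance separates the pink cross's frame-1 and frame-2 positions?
2

The pink cross moved from (1, 2) to (2, 4), a distance of √(1² + 2²) ≈ 2.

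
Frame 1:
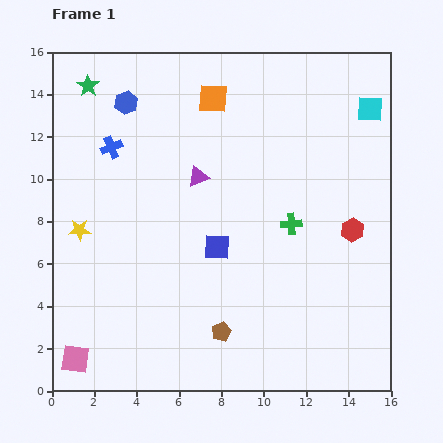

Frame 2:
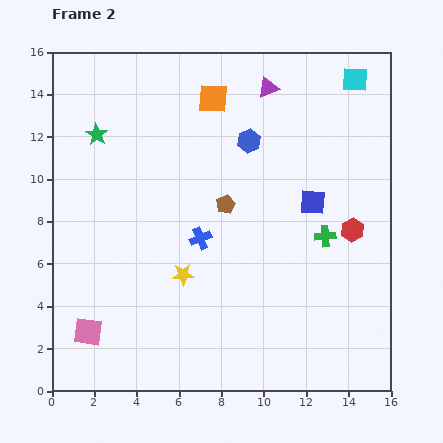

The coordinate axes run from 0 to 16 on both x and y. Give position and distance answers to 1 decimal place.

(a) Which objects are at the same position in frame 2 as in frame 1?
the orange square, the red hexagon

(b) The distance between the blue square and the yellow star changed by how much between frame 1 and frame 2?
+0.5

Distance in frame 1: 6.5. Distance in frame 2: 7.0.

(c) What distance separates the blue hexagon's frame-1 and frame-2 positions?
6.1

The blue hexagon moved from (3.5, 13.6) to (9.3, 11.8), a distance of √(5.8² + 1.8²) ≈ 6.1.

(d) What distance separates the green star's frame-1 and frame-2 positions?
2.3

The green star moved from (1.7, 14.4) to (2.1, 12.1), a distance of √(0.4² + 2.3²) ≈ 2.3.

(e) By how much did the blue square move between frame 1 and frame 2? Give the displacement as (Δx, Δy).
(4.5, 2.1)

The blue square was at (7.8, 6.8) in frame 1 and (12.3, 8.9) in frame 2.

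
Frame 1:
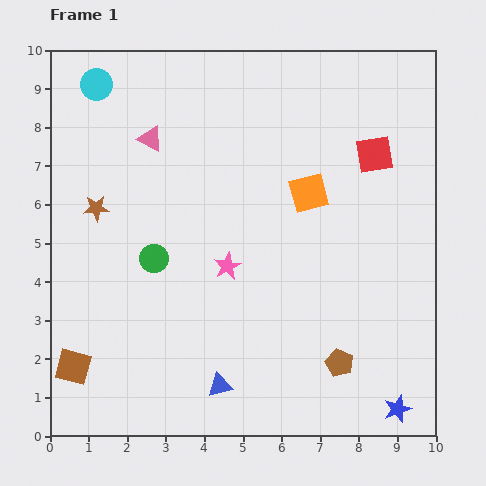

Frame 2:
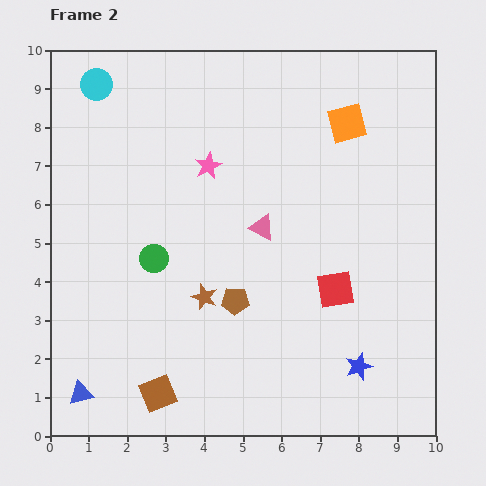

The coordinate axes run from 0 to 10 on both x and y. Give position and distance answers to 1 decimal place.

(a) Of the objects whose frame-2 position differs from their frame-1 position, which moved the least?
the blue star

(moved 1.5)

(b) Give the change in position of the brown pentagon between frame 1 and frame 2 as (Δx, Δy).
(-2.7, 1.6)

The brown pentagon was at (7.5, 1.9) in frame 1 and (4.8, 3.5) in frame 2.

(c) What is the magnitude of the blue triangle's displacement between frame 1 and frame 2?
3.6

The blue triangle moved from (4.4, 1.3) to (0.8, 1.1), a distance of √(3.6² + 0.2²) ≈ 3.6.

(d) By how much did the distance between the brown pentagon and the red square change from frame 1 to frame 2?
-2.9

Distance in frame 1: 5.5. Distance in frame 2: 2.6.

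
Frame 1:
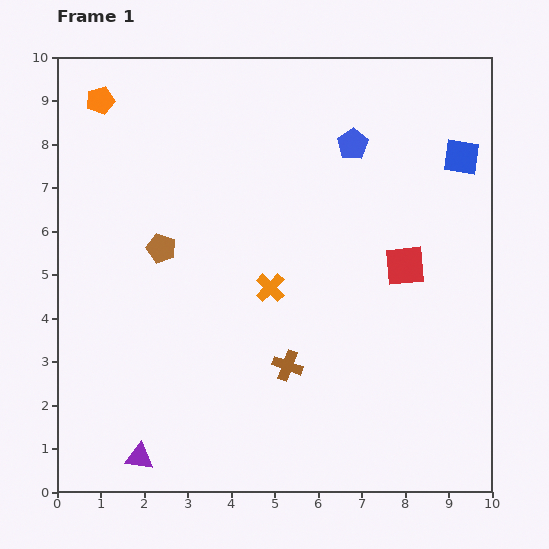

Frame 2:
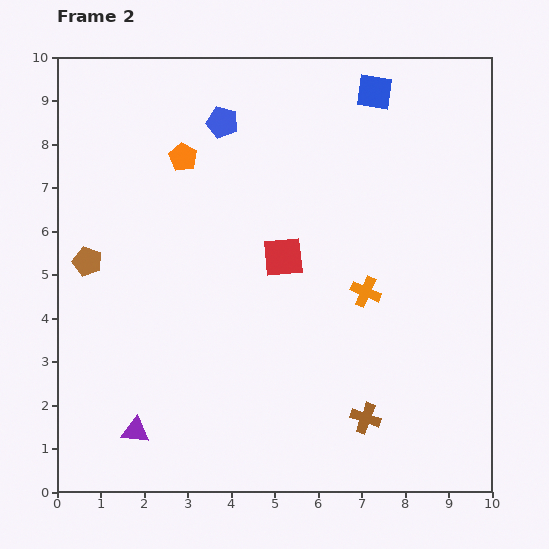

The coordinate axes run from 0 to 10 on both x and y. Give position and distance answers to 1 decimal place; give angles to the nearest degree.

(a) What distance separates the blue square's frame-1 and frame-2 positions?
2.5

The blue square moved from (9.3, 7.7) to (7.3, 9.2), a distance of √(2.0² + 1.5²) ≈ 2.5.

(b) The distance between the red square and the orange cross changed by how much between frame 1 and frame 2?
-1.0

Distance in frame 1: 3.1. Distance in frame 2: 2.1.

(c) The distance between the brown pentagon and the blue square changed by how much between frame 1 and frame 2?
+0.5

Distance in frame 1: 7.2. Distance in frame 2: 7.7.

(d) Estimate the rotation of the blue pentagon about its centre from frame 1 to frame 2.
24° counter-clockwise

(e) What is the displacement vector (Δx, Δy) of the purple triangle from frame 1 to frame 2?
(-0.1, 0.6)

The purple triangle was at (1.9, 0.8) in frame 1 and (1.8, 1.4) in frame 2.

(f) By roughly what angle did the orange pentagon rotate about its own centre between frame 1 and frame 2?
27° counter-clockwise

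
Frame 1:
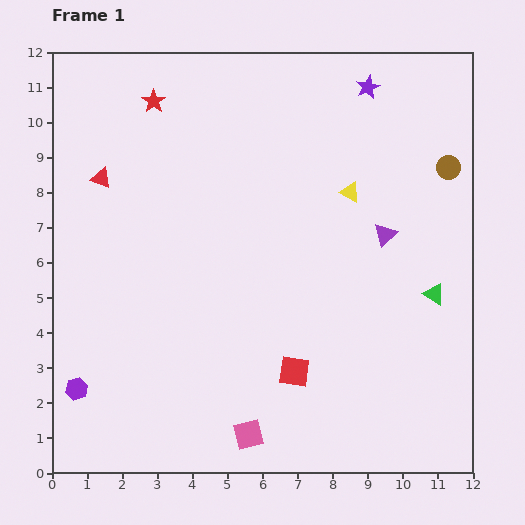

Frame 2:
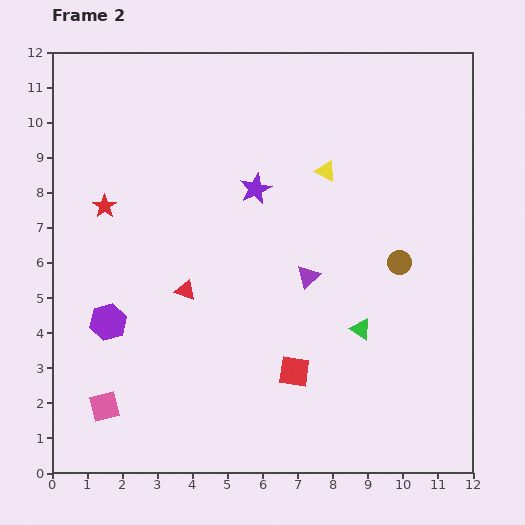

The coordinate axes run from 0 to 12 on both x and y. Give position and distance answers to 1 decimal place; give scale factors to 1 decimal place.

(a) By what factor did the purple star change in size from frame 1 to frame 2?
1.3×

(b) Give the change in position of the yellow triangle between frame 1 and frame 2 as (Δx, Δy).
(-0.7, 0.6)

The yellow triangle was at (8.5, 8.0) in frame 1 and (7.8, 8.6) in frame 2.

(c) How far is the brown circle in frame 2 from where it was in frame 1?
3.0

The brown circle moved from (11.3, 8.7) to (9.9, 6.0), a distance of √(1.4² + 2.7²) ≈ 3.0.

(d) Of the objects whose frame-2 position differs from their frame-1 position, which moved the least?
the yellow triangle

(moved 0.9)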